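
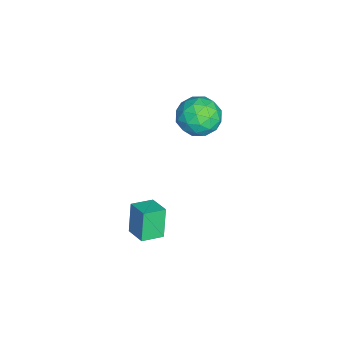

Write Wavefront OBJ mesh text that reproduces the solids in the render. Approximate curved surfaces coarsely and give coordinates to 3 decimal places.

v 1.72 -3.885 -1.207
v 1.198 -3.865 0.113
v 2.496 -3.26 -0.91
v 1.974 -3.24 0.41
v 2.286 -4.7 -0.97
v 1.764 -4.68 0.35
v 3.062 -4.075 -0.673
v 2.54 -4.055 0.647
v -2.304 -1.68 1.484
v -1.882 -2.315 2.192
v -3.698 -2.625 1.468
v -3.276 -3.26 2.176
v -3.547 -2.291 2.442
v -2.685 -1.707 2.452
v -2.895 -3.233 1.208
v -2.033 -2.649 1.218
v -2.247 -3.275 2.021
v -2.65 -2.693 2.784
v -2.93 -2.247 0.876
v -3.333 -1.665 1.639
v -1.971 -1.915 1.839
v -3.609 -3.025 1.821
v -3.769 -2.456 1.977
v -3.521 -2.829 2.393
v -2.443 -1.557 1.992
v -2.195 -1.931 2.409
v -3.174 -1.916 2.556
v -3.385 -3.009 1.251
v -3.137 -3.383 1.668
v -2.059 -2.111 1.267
v -1.811 -2.484 1.683
v -2.406 -3.024 1.104
v -1.937 -2.852 2.155
v -2.756 -3.408 2.146
v -2.532 -3.392 1.577
v -2.026 -3.048 1.583
v -2.174 -2.51 2.604
v -2.993 -3.066 2.594
v -3.153 -2.496 2.751
v -2.646 -2.153 2.757
v -2.388 -3.074 2.503
v -2.587 -1.874 1.066
v -3.406 -2.43 1.056
v -2.934 -2.787 0.903
v -2.427 -2.444 0.909
v -2.824 -1.532 1.514
v -3.643 -2.088 1.505
v -3.554 -1.892 2.077
v -3.048 -1.548 2.083
v -3.192 -1.866 1.157
f 2 4 1
f 5 2 1
f 1 4 3
f 3 5 1
f 2 8 4
f 6 2 5
f 6 8 2
f 4 8 3
f 7 5 3
f 3 8 7
f 7 6 5
f 8 6 7
f 9 46 25
f 46 20 49
f 25 49 14
f 46 49 25
f 9 25 21
f 25 14 26
f 21 26 10
f 25 26 21
f 9 21 30
f 21 10 31
f 30 31 16
f 21 31 30
f 9 30 42
f 30 16 45
f 42 45 19
f 30 45 42
f 9 42 46
f 42 19 50
f 46 50 20
f 42 50 46
f 10 26 37
f 26 14 40
f 37 40 18
f 26 40 37
f 14 49 27
f 49 20 48
f 27 48 13
f 49 48 27
f 20 50 47
f 50 19 43
f 47 43 11
f 50 43 47
f 19 45 44
f 45 16 32
f 44 32 15
f 45 32 44
f 16 31 36
f 31 10 33
f 36 33 17
f 31 33 36
f 12 38 24
f 38 18 39
f 24 39 13
f 38 39 24
f 12 24 22
f 24 13 23
f 22 23 11
f 24 23 22
f 12 22 29
f 22 11 28
f 29 28 15
f 22 28 29
f 12 29 34
f 29 15 35
f 34 35 17
f 29 35 34
f 12 34 38
f 34 17 41
f 38 41 18
f 34 41 38
f 13 39 27
f 39 18 40
f 27 40 14
f 39 40 27
f 11 23 47
f 23 13 48
f 47 48 20
f 23 48 47
f 15 28 44
f 28 11 43
f 44 43 19
f 28 43 44
f 17 35 36
f 35 15 32
f 36 32 16
f 35 32 36
f 18 41 37
f 41 17 33
f 37 33 10
f 41 33 37



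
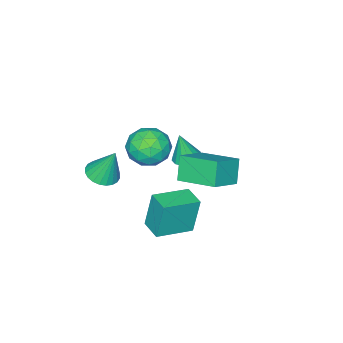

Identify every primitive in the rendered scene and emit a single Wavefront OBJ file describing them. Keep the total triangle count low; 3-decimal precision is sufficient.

v -1.67 -0.478 -0.011
v -1.259 0.147 0.043
v -1.45 -0.762 1.631
v -1.659 0.261 0.116
v -2.063 0.141 0.149
v -2.342 -0.176 0.132
v -2.408 -0.589 0.069
v -2.239 -0.966 -0.019
v -1.89 -1.189 -0.104
v -1.471 -1.185 -0.16
v -1.115 -0.957 -0.168
v -0.936 -0.577 -0.126
v -0.989 -0.165 -0.048
v 1.956 -2.668 -0.11
v 2.822 -2.808 0.038
v 1.764 -1.972 1.67
v 2.826 -2.484 -0.088
v 2.698 -2.189 -0.217
v 2.457 -1.966 -0.33
v 2.139 -1.85 -0.41
v 1.793 -1.859 -0.443
v 1.473 -1.991 -0.426
v 1.225 -2.226 -0.361
v 1.089 -2.528 -0.258
v 1.085 -2.852 -0.131
v 1.214 -3.147 -0.002
v 1.455 -3.37 0.111
v 1.773 -3.486 0.191
v 2.118 -3.477 0.224
v 2.439 -3.345 0.207
v 2.686 -3.11 0.142
v 0.794 2.425 1.726
v 0.18 2.041 2.913
v 0.544 4.433 2.247
v -0.07 4.049 3.434
v 2.35 2.411 2.526
v 1.736 2.027 3.713
v 2.1 4.419 3.047
v 1.486 4.035 4.234
v 0.416 0.137 2.864
v 1.218 0.958 3.001
v 1.742 -1.178 2.979
v 2.544 -0.357 3.116
v 1.771 -0.555 3.953
v 0.951 0.258 3.882
v 2.009 -0.478 2.098
v 1.189 0.335 2.027
v 2.203 0.579 2.528
v 2.056 0.531 3.674
v 0.904 -0.751 2.306
v 0.757 -0.799 3.452
v 0.7 0.663 2.922
v 2.26 -0.883 3.058
v 1.805 -1 3.549
v 2.277 -0.517 3.63
v 0.543 0.251 3.44
v 1.015 0.734 3.521
v 1.34 -0.156 4.08
v 1.945 -0.954 2.459
v 2.417 -0.471 2.54
v 0.683 0.297 2.35
v 1.155 0.78 2.431
v 1.62 -0.064 1.9
v 1.751 0.923 2.725
v 2.531 0.15 2.793
v 2.216 0.079 2.194
v 1.734 0.556 2.152
v 1.665 0.894 3.399
v 2.444 0.121 3.466
v 1.989 0.005 3.958
v 1.508 0.483 3.916
v 2.243 0.671 3.121
v 0.516 -0.341 2.514
v 1.295 -1.114 2.581
v 1.452 -0.703 2.064
v 0.971 -0.225 2.022
v 0.429 -0.37 3.187
v 1.209 -1.143 3.255
v 1.226 -0.776 3.828
v 0.744 -0.299 3.786
v 0.717 -0.891 2.859
v 0.576 1.106 -2.216
v 0.24 1.279 -0.181
v 1.015 2.223 -2.238
v 0.678 2.396 -0.203
v 2.382 0.404 -1.857
v 2.045 0.577 0.178
v 2.82 1.521 -1.879
v 2.484 1.694 0.156
f 2 1 4
f 2 4 3
f 4 1 5
f 4 5 3
f 5 1 6
f 5 6 3
f 6 1 7
f 6 7 3
f 7 1 8
f 7 8 3
f 8 1 9
f 8 9 3
f 9 1 10
f 9 10 3
f 10 1 11
f 10 11 3
f 11 1 12
f 11 12 3
f 12 1 13
f 12 13 3
f 13 1 2
f 13 2 3
f 15 14 17
f 15 17 16
f 17 14 18
f 17 18 16
f 18 14 19
f 18 19 16
f 19 14 20
f 19 20 16
f 20 14 21
f 20 21 16
f 21 14 22
f 21 22 16
f 22 14 23
f 22 23 16
f 23 14 24
f 23 24 16
f 24 14 25
f 24 25 16
f 25 14 26
f 25 26 16
f 26 14 27
f 26 27 16
f 27 14 28
f 27 28 16
f 28 14 29
f 28 29 16
f 29 14 30
f 29 30 16
f 30 14 31
f 30 31 16
f 31 14 15
f 31 15 16
f 33 35 32
f 36 33 32
f 32 35 34
f 34 36 32
f 33 39 35
f 37 33 36
f 37 39 33
f 35 39 34
f 38 36 34
f 34 39 38
f 38 37 36
f 39 37 38
f 40 77 56
f 77 51 80
f 56 80 45
f 77 80 56
f 40 56 52
f 56 45 57
f 52 57 41
f 56 57 52
f 40 52 61
f 52 41 62
f 61 62 47
f 52 62 61
f 40 61 73
f 61 47 76
f 73 76 50
f 61 76 73
f 40 73 77
f 73 50 81
f 77 81 51
f 73 81 77
f 41 57 68
f 57 45 71
f 68 71 49
f 57 71 68
f 45 80 58
f 80 51 79
f 58 79 44
f 80 79 58
f 51 81 78
f 81 50 74
f 78 74 42
f 81 74 78
f 50 76 75
f 76 47 63
f 75 63 46
f 76 63 75
f 47 62 67
f 62 41 64
f 67 64 48
f 62 64 67
f 43 69 55
f 69 49 70
f 55 70 44
f 69 70 55
f 43 55 53
f 55 44 54
f 53 54 42
f 55 54 53
f 43 53 60
f 53 42 59
f 60 59 46
f 53 59 60
f 43 60 65
f 60 46 66
f 65 66 48
f 60 66 65
f 43 65 69
f 65 48 72
f 69 72 49
f 65 72 69
f 44 70 58
f 70 49 71
f 58 71 45
f 70 71 58
f 42 54 78
f 54 44 79
f 78 79 51
f 54 79 78
f 46 59 75
f 59 42 74
f 75 74 50
f 59 74 75
f 48 66 67
f 66 46 63
f 67 63 47
f 66 63 67
f 49 72 68
f 72 48 64
f 68 64 41
f 72 64 68
f 83 85 82
f 86 83 82
f 82 85 84
f 84 86 82
f 83 89 85
f 87 83 86
f 87 89 83
f 85 89 84
f 88 86 84
f 84 89 88
f 88 87 86
f 89 87 88



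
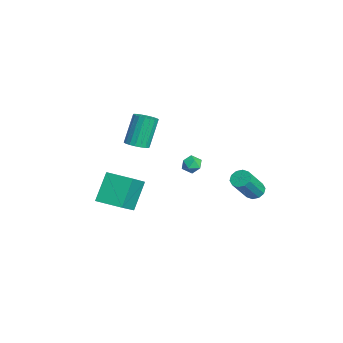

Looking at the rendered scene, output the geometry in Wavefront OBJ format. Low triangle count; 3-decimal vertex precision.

v -2.809 -2.272 -1.202
v -1.492 -3.15 0.02
v -1.882 -1.008 -1.293
v -0.565 -1.886 -0.071
v -1.895 -3.054 -2.749
v -0.578 -3.932 -1.527
v -0.968 -1.79 -2.84
v 0.349 -2.668 -1.618
v -2.793 2.306 -0.572
v -2.25 2.099 -0.844
v -3.25 1.401 -0.796
v -2.707 1.194 -1.068
v -2.736 1.279 -0.433
v -2.454 1.838 -0.294
v -3.046 1.662 -1.346
v -2.764 2.221 -1.207
v -2.407 1.701 -1.322
v -2.215 1.464 -0.757
v -3.285 2.036 -0.883
v -3.093 1.799 -0.318
v -2.554 -1.313 1.254
v -2.153 -0.73 1.188
v -2.805 -0.085 2.92
v -3.206 -0.667 2.986
v -2.425 -0.644 1.053
v -3.078 0.001 2.785
v -2.723 -0.69 0.958
v -3.376 -0.045 2.69
v -2.987 -0.859 0.922
v -3.64 -0.214 2.654
v -3.166 -1.118 0.951
v -3.818 -0.473 2.683
v -3.223 -1.416 1.04
v -3.875 -0.771 2.772
v -3.148 -1.693 1.172
v -3.8 -1.048 2.904
v -2.955 -1.895 1.32
v -3.607 -1.25 3.052
v -2.682 -1.981 1.455
v -3.335 -1.336 3.187
v -2.384 -1.935 1.55
v -3.037 -1.29 3.282
v -2.12 -1.766 1.586
v -2.773 -1.121 3.318
v -1.942 -1.507 1.557
v -2.594 -0.862 3.289
v -1.885 -1.209 1.468
v -2.537 -0.564 3.2
v -1.96 -0.932 1.336
v -2.612 -0.287 3.068
v 0.537 4.441 -1.149
v 1.104 4.529 -1.357
v 1.829 3.548 0.201
v 1.263 3.459 0.409
v 1.015 4.819 -1.134
v 1.741 3.838 0.425
v 0.744 4.965 -0.916
v 1.47 3.983 0.643
v 0.394 4.91 -0.787
v 1.12 3.929 0.772
v 0.098 4.676 -0.797
v 0.824 3.695 0.762
v -0.029 4.352 -0.941
v 0.696 3.371 0.617
v 0.059 4.062 -1.165
v 0.785 3.081 0.394
v 0.33 3.917 -1.383
v 1.056 2.935 0.176
v 0.68 3.971 -1.512
v 1.406 2.99 0.047
v 0.976 4.205 -1.502
v 1.702 3.224 0.057
f 2 4 1
f 5 2 1
f 1 4 3
f 3 5 1
f 2 8 4
f 6 2 5
f 6 8 2
f 4 8 3
f 7 5 3
f 3 8 7
f 7 6 5
f 8 6 7
f 9 20 14
f 9 14 10
f 9 10 16
f 9 16 19
f 9 19 20
f 10 14 18
f 14 20 13
f 20 19 11
f 19 16 15
f 16 10 17
f 12 18 13
f 12 13 11
f 12 11 15
f 12 15 17
f 12 17 18
f 13 18 14
f 11 13 20
f 15 11 19
f 17 15 16
f 18 17 10
f 22 21 25
f 22 25 23
f 23 25 26
f 23 26 24
f 25 21 27
f 25 27 26
f 26 27 28
f 26 28 24
f 27 21 29
f 27 29 28
f 28 29 30
f 28 30 24
f 29 21 31
f 29 31 30
f 30 31 32
f 30 32 24
f 31 21 33
f 31 33 32
f 32 33 34
f 32 34 24
f 33 21 35
f 33 35 34
f 34 35 36
f 34 36 24
f 35 21 37
f 35 37 36
f 36 37 38
f 36 38 24
f 37 21 39
f 37 39 38
f 38 39 40
f 38 40 24
f 39 21 41
f 39 41 40
f 40 41 42
f 40 42 24
f 41 21 43
f 41 43 42
f 42 43 44
f 42 44 24
f 43 21 45
f 43 45 44
f 44 45 46
f 44 46 24
f 45 21 47
f 45 47 46
f 46 47 48
f 46 48 24
f 47 21 49
f 47 49 48
f 48 49 50
f 48 50 24
f 49 21 22
f 49 22 50
f 50 22 23
f 50 23 24
f 52 51 55
f 52 55 53
f 53 55 56
f 53 56 54
f 55 51 57
f 55 57 56
f 56 57 58
f 56 58 54
f 57 51 59
f 57 59 58
f 58 59 60
f 58 60 54
f 59 51 61
f 59 61 60
f 60 61 62
f 60 62 54
f 61 51 63
f 61 63 62
f 62 63 64
f 62 64 54
f 63 51 65
f 63 65 64
f 64 65 66
f 64 66 54
f 65 51 67
f 65 67 66
f 66 67 68
f 66 68 54
f 67 51 69
f 67 69 68
f 68 69 70
f 68 70 54
f 69 51 71
f 69 71 70
f 70 71 72
f 70 72 54
f 71 51 52
f 71 52 72
f 72 52 53
f 72 53 54



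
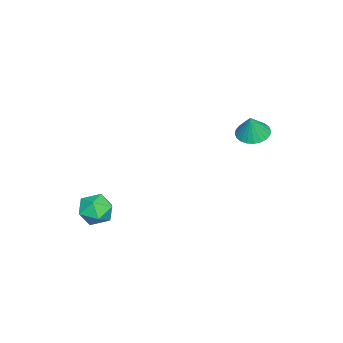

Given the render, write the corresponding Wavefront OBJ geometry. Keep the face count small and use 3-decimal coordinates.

v 3.589 -2.755 0.137
v 4.44 -3.21 -0.33
v 2.62 -4.13 -0.29
v 3.471 -4.585 -0.757
v 3.439 -4.475 0.309
v 4.038 -3.626 0.573
v 3.022 -3.714 -1.193
v 3.621 -2.865 -0.929
v 4.09 -3.803 -1.152
v 4.348 -4.274 -0.224
v 2.712 -3.066 -0.396
v 2.97 -3.537 0.532
v -3.37 2.858 2.385
v -2.467 2.764 2.074
v -2.89 2.802 3.795
v -2.497 3.136 2.099
v -2.66 3.466 2.168
v -2.931 3.704 2.27
v -3.269 3.813 2.389
v -3.622 3.776 2.508
v -3.937 3.6 2.608
v -4.166 3.31 2.674
v -4.273 2.952 2.696
v -4.243 2.58 2.671
v -4.08 2.25 2.603
v -3.809 2.012 2.501
v -3.471 1.903 2.382
v -3.117 1.94 2.263
v -2.802 2.116 2.163
v -2.574 2.406 2.096
f 1 12 6
f 1 6 2
f 1 2 8
f 1 8 11
f 1 11 12
f 2 6 10
f 6 12 5
f 12 11 3
f 11 8 7
f 8 2 9
f 4 10 5
f 4 5 3
f 4 3 7
f 4 7 9
f 4 9 10
f 5 10 6
f 3 5 12
f 7 3 11
f 9 7 8
f 10 9 2
f 14 13 16
f 14 16 15
f 16 13 17
f 16 17 15
f 17 13 18
f 17 18 15
f 18 13 19
f 18 19 15
f 19 13 20
f 19 20 15
f 20 13 21
f 20 21 15
f 21 13 22
f 21 22 15
f 22 13 23
f 22 23 15
f 23 13 24
f 23 24 15
f 24 13 25
f 24 25 15
f 25 13 26
f 25 26 15
f 26 13 27
f 26 27 15
f 27 13 28
f 27 28 15
f 28 13 29
f 28 29 15
f 29 13 30
f 29 30 15
f 30 13 14
f 30 14 15



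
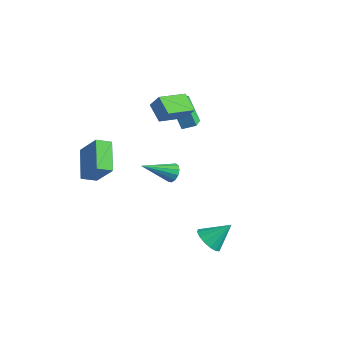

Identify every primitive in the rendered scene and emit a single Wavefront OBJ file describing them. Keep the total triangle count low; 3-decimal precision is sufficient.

v -3.334 -3.44 -2.209
v -3.681 -4.257 -1.843
v -4.689 -2.382 -1.13
v -5.036 -3.199 -0.764
v -2.084 -3.321 -0.756
v -2.431 -4.138 -0.39
v -3.439 -2.263 0.323
v -3.786 -3.08 0.689
v -3.46 0.425 2.076
v -2.88 0.58 2.937
v -3.301 2.178 1.652
v -2.72 2.333 2.513
v -2.4 0.167 1.407
v -1.819 0.322 2.268
v -2.24 1.92 0.983
v -1.66 2.075 1.844
v -2.051 0.847 -2.957
v -1.705 0.461 -3.35
v -2.769 -0.807 -1.963
v -1.489 0.539 -3.065
v -1.451 0.714 -2.746
v -1.603 0.932 -2.493
v -1.897 1.123 -2.388
v -2.241 1.226 -2.464
v -2.523 1.209 -2.696
v -2.656 1.078 -3.011
v -2.597 0.873 -3.309
v -2.364 0.66 -3.495
v -2.032 0.507 -3.51
v -3.147 2.447 -0.656
v -4.017 2.353 1.008
v -3.752 3.249 -0.927
v -4.622 3.155 0.737
v -2.558 3.005 -0.317
v -3.428 2.911 1.347
v -3.163 3.807 -0.588
v -4.033 3.713 1.076
v 3.106 -1.142 -4.479
v 3.823 -1.029 -4.993
v 3.714 -0.098 -3.401
v 3.524 -0.709 -5.135
v 3.112 -0.505 -5.1
v 2.699 -0.471 -4.9
v 2.395 -0.618 -4.586
v 2.281 -0.905 -4.244
v 2.388 -1.255 -3.965
v 2.688 -1.575 -3.824
v 3.099 -1.78 -3.858
v 3.512 -1.813 -4.059
v 3.817 -1.667 -4.372
v 3.931 -1.38 -4.714
f 2 4 1
f 5 2 1
f 1 4 3
f 3 5 1
f 2 8 4
f 6 2 5
f 6 8 2
f 4 8 3
f 7 5 3
f 3 8 7
f 7 6 5
f 8 6 7
f 10 12 9
f 13 10 9
f 9 12 11
f 11 13 9
f 10 16 12
f 14 10 13
f 14 16 10
f 12 16 11
f 15 13 11
f 11 16 15
f 15 14 13
f 16 14 15
f 18 17 20
f 18 20 19
f 20 17 21
f 20 21 19
f 21 17 22
f 21 22 19
f 22 17 23
f 22 23 19
f 23 17 24
f 23 24 19
f 24 17 25
f 24 25 19
f 25 17 26
f 25 26 19
f 26 17 27
f 26 27 19
f 27 17 28
f 27 28 19
f 28 17 29
f 28 29 19
f 29 17 18
f 29 18 19
f 31 33 30
f 34 31 30
f 30 33 32
f 32 34 30
f 31 37 33
f 35 31 34
f 35 37 31
f 33 37 32
f 36 34 32
f 32 37 36
f 36 35 34
f 37 35 36
f 39 38 41
f 39 41 40
f 41 38 42
f 41 42 40
f 42 38 43
f 42 43 40
f 43 38 44
f 43 44 40
f 44 38 45
f 44 45 40
f 45 38 46
f 45 46 40
f 46 38 47
f 46 47 40
f 47 38 48
f 47 48 40
f 48 38 49
f 48 49 40
f 49 38 50
f 49 50 40
f 50 38 51
f 50 51 40
f 51 38 39
f 51 39 40



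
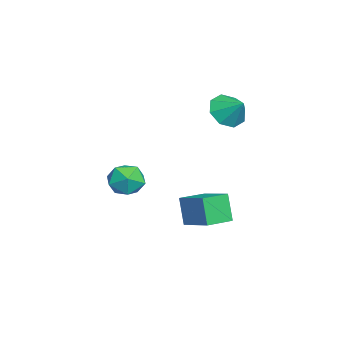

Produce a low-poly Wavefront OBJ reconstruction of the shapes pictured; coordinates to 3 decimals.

v 0.431 0.537 0.912
v 0.905 0.817 0.238
v 1.009 1.183 1.588
v 0.364 1.192 0.343
v -0.137 1.183 0.781
v -0.306 0.795 1.295
v -0.044 0.257 1.585
v 0.497 -0.118 1.48
v 0.999 -0.109 1.043
v 1.168 0.279 0.528
v 1.017 -0.11 -4.843
v 0.567 -0.33 -3.611
v 1.995 0.867 -4.311
v 1.544 0.646 -3.079
v 1.856 -1.026 -4.701
v 1.405 -1.247 -3.469
v 2.833 -0.05 -4.169
v 2.383 -0.27 -2.937
v 3.26 -2.36 -1.791
v 3.64 -2.989 -2.22
v 2.32 -3.251 -1.32
v 2.7 -3.88 -1.749
v 3.088 -3.527 -1.078
v 3.669 -2.977 -1.369
v 2.291 -3.263 -2.171
v 2.872 -2.713 -2.462
v 3.041 -3.547 -2.455
v 3.534 -3.711 -1.78
v 2.426 -2.529 -1.76
v 2.919 -2.693 -1.085
f 2 1 4
f 2 4 3
f 4 1 5
f 4 5 3
f 5 1 6
f 5 6 3
f 6 1 7
f 6 7 3
f 7 1 8
f 7 8 3
f 8 1 9
f 8 9 3
f 9 1 10
f 9 10 3
f 10 1 2
f 10 2 3
f 12 14 11
f 15 12 11
f 11 14 13
f 13 15 11
f 12 18 14
f 16 12 15
f 16 18 12
f 14 18 13
f 17 15 13
f 13 18 17
f 17 16 15
f 18 16 17
f 19 30 24
f 19 24 20
f 19 20 26
f 19 26 29
f 19 29 30
f 20 24 28
f 24 30 23
f 30 29 21
f 29 26 25
f 26 20 27
f 22 28 23
f 22 23 21
f 22 21 25
f 22 25 27
f 22 27 28
f 23 28 24
f 21 23 30
f 25 21 29
f 27 25 26
f 28 27 20



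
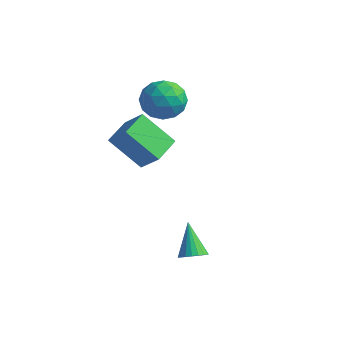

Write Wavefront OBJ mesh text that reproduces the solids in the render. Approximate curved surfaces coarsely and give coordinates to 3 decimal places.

v -2.614 -1.096 -2.507
v -4.124 -1.566 -1.036
v -2.816 0.396 -2.237
v -4.327 -0.074 -0.767
v -1.553 -1.146 -1.433
v -3.064 -1.616 0.037
v -1.756 0.346 -1.164
v -3.266 -0.124 0.307
v 2.301 -3.754 -4.495
v 2.802 -3.297 -4.441
v 1.419 -2.946 -3.165
v 2.63 -3.174 -4.629
v 2.402 -3.152 -4.795
v 2.156 -3.234 -4.908
v 1.936 -3.405 -4.95
v 1.778 -3.637 -4.914
v 1.711 -3.89 -4.805
v 1.746 -4.118 -4.642
v 1.877 -4.284 -4.455
v 2.082 -4.359 -4.274
v 2.324 -4.328 -4.132
v 2.563 -4.199 -4.052
v 2.756 -3.992 -4.049
v 2.871 -3.745 -4.123
v 2.887 -3.499 -4.262
v -4.4 1.894 -0.561
v -3.461 2.62 -0.599
v -3.559 0.88 0.839
v -2.62 1.606 0.801
v -3.662 2.003 1.211
v -4.181 2.63 0.346
v -2.839 0.87 -0.106
v -3.358 1.497 -0.971
v -2.496 1.987 -0.318
v -3.004 2.688 0.496
v -4.016 0.812 -0.256
v -4.524 1.513 0.558
v -4.004 2.346 -0.703
v -3.016 1.154 0.943
v -3.628 1.387 1.184
v -3.076 1.814 1.161
v -4.428 2.352 -0.147
v -3.876 2.779 -0.17
v -3.994 2.416 0.894
v -3.144 0.721 0.41
v -2.592 1.148 0.387
v -3.944 1.686 -0.921
v -3.392 2.113 -0.944
v -3.026 1.084 -0.654
v -2.885 2.401 -0.56
v -2.39 1.805 0.263
v -2.519 1.372 -0.27
v -2.825 1.741 -0.778
v -3.184 2.813 -0.081
v -2.689 2.216 0.741
v -3.302 2.45 0.982
v -3.607 2.819 0.474
v -2.616 2.441 0.084
v -4.331 1.284 -0.501
v -3.836 0.687 0.321
v -3.413 0.681 -0.234
v -3.718 1.05 -0.742
v -4.63 1.695 -0.023
v -4.135 1.099 0.8
v -4.195 1.759 1.018
v -4.501 2.128 0.51
v -4.404 1.059 0.156
f 2 4 1
f 5 2 1
f 1 4 3
f 3 5 1
f 2 8 4
f 6 2 5
f 6 8 2
f 4 8 3
f 7 5 3
f 3 8 7
f 7 6 5
f 8 6 7
f 10 9 12
f 10 12 11
f 12 9 13
f 12 13 11
f 13 9 14
f 13 14 11
f 14 9 15
f 14 15 11
f 15 9 16
f 15 16 11
f 16 9 17
f 16 17 11
f 17 9 18
f 17 18 11
f 18 9 19
f 18 19 11
f 19 9 20
f 19 20 11
f 20 9 21
f 20 21 11
f 21 9 22
f 21 22 11
f 22 9 23
f 22 23 11
f 23 9 24
f 23 24 11
f 24 9 25
f 24 25 11
f 25 9 10
f 25 10 11
f 26 63 42
f 63 37 66
f 42 66 31
f 63 66 42
f 26 42 38
f 42 31 43
f 38 43 27
f 42 43 38
f 26 38 47
f 38 27 48
f 47 48 33
f 38 48 47
f 26 47 59
f 47 33 62
f 59 62 36
f 47 62 59
f 26 59 63
f 59 36 67
f 63 67 37
f 59 67 63
f 27 43 54
f 43 31 57
f 54 57 35
f 43 57 54
f 31 66 44
f 66 37 65
f 44 65 30
f 66 65 44
f 37 67 64
f 67 36 60
f 64 60 28
f 67 60 64
f 36 62 61
f 62 33 49
f 61 49 32
f 62 49 61
f 33 48 53
f 48 27 50
f 53 50 34
f 48 50 53
f 29 55 41
f 55 35 56
f 41 56 30
f 55 56 41
f 29 41 39
f 41 30 40
f 39 40 28
f 41 40 39
f 29 39 46
f 39 28 45
f 46 45 32
f 39 45 46
f 29 46 51
f 46 32 52
f 51 52 34
f 46 52 51
f 29 51 55
f 51 34 58
f 55 58 35
f 51 58 55
f 30 56 44
f 56 35 57
f 44 57 31
f 56 57 44
f 28 40 64
f 40 30 65
f 64 65 37
f 40 65 64
f 32 45 61
f 45 28 60
f 61 60 36
f 45 60 61
f 34 52 53
f 52 32 49
f 53 49 33
f 52 49 53
f 35 58 54
f 58 34 50
f 54 50 27
f 58 50 54



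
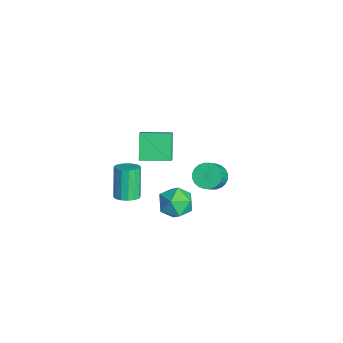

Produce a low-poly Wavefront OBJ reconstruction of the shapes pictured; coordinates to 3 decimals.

v 1.89 -0.895 3.896
v 2.603 -1.122 4.589
v 2.389 0.792 3.934
v 3.102 0.566 4.627
v 3.038 -1.206 2.613
v 3.751 -1.432 3.306
v 3.537 0.482 2.651
v 4.25 0.255 3.344
v 0.162 3.763 -3.357
v 0.883 4.08 -3.749
v 1.859 3.435 -2.474
v 1.138 3.117 -2.083
v 0.795 4.344 -3.547
v 1.771 3.699 -2.273
v 0.61 4.519 -3.317
v 1.586 3.874 -2.043
v 0.357 4.579 -3.093
v 1.333 3.934 -1.818
v 0.074 4.515 -2.909
v 1.05 3.87 -1.635
v -0.195 4.336 -2.793
v 0.781 3.691 -1.519
v -0.41 4.07 -2.763
v 0.566 3.425 -1.489
v -0.538 3.757 -2.824
v 0.438 3.112 -1.55
v -0.559 3.445 -2.966
v 0.417 2.8 -1.691
v -0.471 3.181 -3.167
v 0.505 2.536 -1.893
v -0.286 3.006 -3.397
v 0.69 2.361 -2.123
v -0.033 2.946 -3.622
v 0.943 2.301 -2.347
v 0.25 3.01 -3.805
v 1.226 2.365 -2.531
v 0.519 3.189 -3.921
v 1.495 2.544 -2.647
v 0.734 3.455 -3.951
v 1.71 2.81 -2.677
v 0.862 3.768 -3.89
v 1.838 3.123 -2.616
v 0.87 -1.524 -3.208
v 1.536 -1.603 -2.829
v 0.536 -1.335 -1.014
v -0.13 -1.256 -1.392
v 1.505 -1.213 -2.904
v 0.505 -0.945 -1.088
v 1.305 -0.906 -3.06
v 0.304 -0.638 -1.244
v 0.987 -0.764 -3.255
v -0.013 -0.496 -1.44
v 0.639 -0.827 -3.438
v -0.362 -0.559 -1.623
v 0.352 -1.076 -3.559
v -0.648 -0.808 -1.744
v 0.204 -1.445 -3.586
v -0.796 -1.177 -1.771
v 0.235 -1.835 -3.512
v -0.765 -1.567 -1.696
v 0.436 -2.142 -3.356
v -0.565 -1.874 -1.54
v 0.753 -2.284 -3.16
v -0.247 -2.016 -1.345
v 1.102 -2.221 -2.977
v 0.101 -1.953 -1.162
v 1.388 -1.972 -2.856
v 0.388 -1.704 -1.041
v 0.451 1.213 -3.613
v 0.954 1.597 -4.593
v 2.146 0.743 -2.927
v 2.649 1.127 -3.907
v 2.158 1.885 -3.167
v 1.11 2.175 -3.591
v 1.99 0.165 -3.929
v 0.942 0.455 -4.353
v 1.905 0.95 -4.788
v 2.009 2.013 -4.318
v 1.091 0.327 -3.202
v 1.195 1.39 -2.732
f 2 4 1
f 5 2 1
f 1 4 3
f 3 5 1
f 2 8 4
f 6 2 5
f 6 8 2
f 4 8 3
f 7 5 3
f 3 8 7
f 7 6 5
f 8 6 7
f 10 9 13
f 10 13 11
f 11 13 14
f 11 14 12
f 13 9 15
f 13 15 14
f 14 15 16
f 14 16 12
f 15 9 17
f 15 17 16
f 16 17 18
f 16 18 12
f 17 9 19
f 17 19 18
f 18 19 20
f 18 20 12
f 19 9 21
f 19 21 20
f 20 21 22
f 20 22 12
f 21 9 23
f 21 23 22
f 22 23 24
f 22 24 12
f 23 9 25
f 23 25 24
f 24 25 26
f 24 26 12
f 25 9 27
f 25 27 26
f 26 27 28
f 26 28 12
f 27 9 29
f 27 29 28
f 28 29 30
f 28 30 12
f 29 9 31
f 29 31 30
f 30 31 32
f 30 32 12
f 31 9 33
f 31 33 32
f 32 33 34
f 32 34 12
f 33 9 35
f 33 35 34
f 34 35 36
f 34 36 12
f 35 9 37
f 35 37 36
f 36 37 38
f 36 38 12
f 37 9 39
f 37 39 38
f 38 39 40
f 38 40 12
f 39 9 41
f 39 41 40
f 40 41 42
f 40 42 12
f 41 9 10
f 41 10 42
f 42 10 11
f 42 11 12
f 44 43 47
f 44 47 45
f 45 47 48
f 45 48 46
f 47 43 49
f 47 49 48
f 48 49 50
f 48 50 46
f 49 43 51
f 49 51 50
f 50 51 52
f 50 52 46
f 51 43 53
f 51 53 52
f 52 53 54
f 52 54 46
f 53 43 55
f 53 55 54
f 54 55 56
f 54 56 46
f 55 43 57
f 55 57 56
f 56 57 58
f 56 58 46
f 57 43 59
f 57 59 58
f 58 59 60
f 58 60 46
f 59 43 61
f 59 61 60
f 60 61 62
f 60 62 46
f 61 43 63
f 61 63 62
f 62 63 64
f 62 64 46
f 63 43 65
f 63 65 64
f 64 65 66
f 64 66 46
f 65 43 67
f 65 67 66
f 66 67 68
f 66 68 46
f 67 43 44
f 67 44 68
f 68 44 45
f 68 45 46
f 69 80 74
f 69 74 70
f 69 70 76
f 69 76 79
f 69 79 80
f 70 74 78
f 74 80 73
f 80 79 71
f 79 76 75
f 76 70 77
f 72 78 73
f 72 73 71
f 72 71 75
f 72 75 77
f 72 77 78
f 73 78 74
f 71 73 80
f 75 71 79
f 77 75 76
f 78 77 70



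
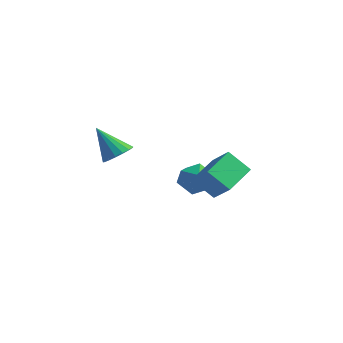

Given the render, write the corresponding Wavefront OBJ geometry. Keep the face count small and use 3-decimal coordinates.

v -1.307 -3.229 1.263
v -0.7 -2.826 1.774
v -2.493 -3.491 2.877
v -0.95 -2.507 1.642
v -1.282 -2.354 1.424
v -1.62 -2.401 1.168
v -1.886 -2.637 0.934
v -2.019 -3.01 0.776
v -1.989 -3.432 0.729
v -1.804 -3.808 0.804
v -1.504 -4.051 0.985
v -1.159 -4.106 1.229
v -0.848 -3.96 1.481
v -0.643 -3.646 1.683
v -0.589 -3.237 1.789
v -0.493 1.622 -2.058
v 0.745 1.314 -0.995
v -0.601 3.58 -1.363
v 0.636 3.271 -0.3
v 0.604 2.089 -3.2
v 1.841 1.78 -2.137
v 0.495 4.046 -2.505
v 1.733 3.738 -1.442
v -1.546 4.36 -2.691
v -0.983 3.954 -3.591
v -1.977 2.646 -2.189
v -1.414 2.24 -3.089
v -0.845 2.724 -2.233
v -0.578 3.783 -2.544
v -2.382 2.817 -3.236
v -2.115 3.876 -3.547
v -1.5 3.001 -3.928
v -0.55 2.944 -3.308
v -2.41 3.656 -2.472
v -1.46 3.599 -1.852
f 2 1 4
f 2 4 3
f 4 1 5
f 4 5 3
f 5 1 6
f 5 6 3
f 6 1 7
f 6 7 3
f 7 1 8
f 7 8 3
f 8 1 9
f 8 9 3
f 9 1 10
f 9 10 3
f 10 1 11
f 10 11 3
f 11 1 12
f 11 12 3
f 12 1 13
f 12 13 3
f 13 1 14
f 13 14 3
f 14 1 15
f 14 15 3
f 15 1 2
f 15 2 3
f 17 19 16
f 20 17 16
f 16 19 18
f 18 20 16
f 17 23 19
f 21 17 20
f 21 23 17
f 19 23 18
f 22 20 18
f 18 23 22
f 22 21 20
f 23 21 22
f 24 35 29
f 24 29 25
f 24 25 31
f 24 31 34
f 24 34 35
f 25 29 33
f 29 35 28
f 35 34 26
f 34 31 30
f 31 25 32
f 27 33 28
f 27 28 26
f 27 26 30
f 27 30 32
f 27 32 33
f 28 33 29
f 26 28 35
f 30 26 34
f 32 30 31
f 33 32 25



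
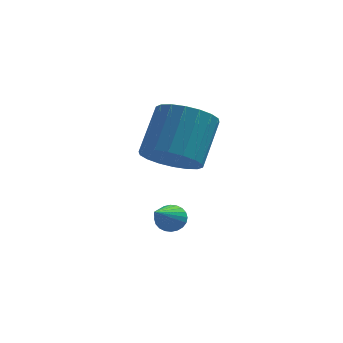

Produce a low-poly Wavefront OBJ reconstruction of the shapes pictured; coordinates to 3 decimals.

v 1.809 3.203 -0.322
v 2.237 3.812 -0.99
v 2.639 5.026 0.375
v 2.211 4.417 1.042
v 1.814 3.95 -0.988
v 2.216 5.163 0.377
v 1.39 3.939 -0.854
v 1.791 5.153 0.511
v 1.049 3.783 -0.614
v 1.45 4.997 0.75
v 0.858 3.512 -0.317
v 1.26 4.726 1.047
v 0.856 3.18 -0.021
v 1.257 4.394 1.344
v 1.043 2.852 0.215
v 1.444 4.066 1.58
v 1.381 2.594 0.345
v 1.783 3.808 1.71
v 1.804 2.457 0.343
v 2.206 3.67 1.708
v 2.229 2.467 0.209
v 2.63 3.681 1.574
v 2.57 2.623 -0.03
v 2.971 3.837 1.334
v 2.76 2.894 -0.327
v 3.162 4.108 1.037
v 2.763 3.226 -0.624
v 3.164 4.44 0.741
v 2.576 3.554 -0.86
v 2.977 4.768 0.505
v 1.937 1.783 -2.057
v 2.159 1.499 -2.403
v 1.603 0.237 -1.003
v 2.31 1.544 -2.288
v 2.405 1.626 -2.139
v 2.428 1.732 -1.976
v 2.376 1.845 -1.826
v 2.258 1.949 -1.711
v 2.09 2.028 -1.649
v 1.9 2.069 -1.649
v 1.715 2.067 -1.711
v 1.564 2.021 -1.825
v 1.469 1.94 -1.975
v 1.446 1.834 -2.137
v 1.498 1.72 -2.288
v 1.616 1.616 -2.402
v 1.784 1.538 -2.465
v 1.974 1.496 -2.465
f 2 1 5
f 2 5 3
f 3 5 6
f 3 6 4
f 5 1 7
f 5 7 6
f 6 7 8
f 6 8 4
f 7 1 9
f 7 9 8
f 8 9 10
f 8 10 4
f 9 1 11
f 9 11 10
f 10 11 12
f 10 12 4
f 11 1 13
f 11 13 12
f 12 13 14
f 12 14 4
f 13 1 15
f 13 15 14
f 14 15 16
f 14 16 4
f 15 1 17
f 15 17 16
f 16 17 18
f 16 18 4
f 17 1 19
f 17 19 18
f 18 19 20
f 18 20 4
f 19 1 21
f 19 21 20
f 20 21 22
f 20 22 4
f 21 1 23
f 21 23 22
f 22 23 24
f 22 24 4
f 23 1 25
f 23 25 24
f 24 25 26
f 24 26 4
f 25 1 27
f 25 27 26
f 26 27 28
f 26 28 4
f 27 1 29
f 27 29 28
f 28 29 30
f 28 30 4
f 29 1 2
f 29 2 30
f 30 2 3
f 30 3 4
f 32 31 34
f 32 34 33
f 34 31 35
f 34 35 33
f 35 31 36
f 35 36 33
f 36 31 37
f 36 37 33
f 37 31 38
f 37 38 33
f 38 31 39
f 38 39 33
f 39 31 40
f 39 40 33
f 40 31 41
f 40 41 33
f 41 31 42
f 41 42 33
f 42 31 43
f 42 43 33
f 43 31 44
f 43 44 33
f 44 31 45
f 44 45 33
f 45 31 46
f 45 46 33
f 46 31 47
f 46 47 33
f 47 31 48
f 47 48 33
f 48 31 32
f 48 32 33



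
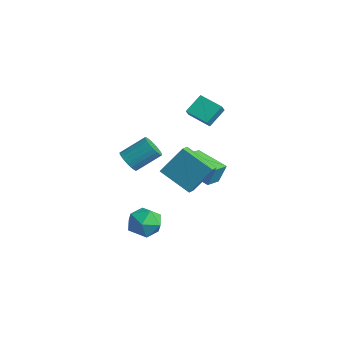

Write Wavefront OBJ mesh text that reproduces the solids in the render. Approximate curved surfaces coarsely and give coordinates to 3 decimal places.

v -1.781 0.34 -2.494
v -1.308 1.538 -0.95
v -0.023 0.939 -3.496
v 0.45 2.136 -1.953
v -1.33 -0.336 -2.107
v -0.857 0.861 -0.564
v 0.428 0.262 -3.11
v 0.901 1.46 -1.566
v 1.503 -2.682 -4.208
v 2.003 -2.944 -3.309
v 0.117 -3.556 -3.691
v 0.617 -3.818 -2.792
v 0.325 -2.812 -2.963
v 1.182 -2.271 -3.283
v 0.938 -4.229 -3.717
v 1.795 -3.688 -4.037
v 1.654 -3.9 -3.005
v 1.275 -3.024 -2.54
v 0.845 -3.476 -4.46
v 0.466 -2.6 -3.995
v -2.934 2.778 0.558
v -2.999 3.868 1.385
v -3.258 3.241 -0.077
v -3.323 4.331 0.75
v -1.577 3.169 0.15
v -1.642 4.259 0.977
v -1.901 3.632 -0.485
v -1.966 4.722 0.342
v -2.229 -1.766 -1.186
v -1.908 -2.256 -0.718
v -1.35 -0.964 0.254
v -1.671 -0.474 -0.214
v -1.69 -2.208 -0.907
v -1.133 -0.915 0.064
v -1.555 -2.092 -1.139
v -0.997 -0.799 -0.168
v -1.522 -1.926 -1.378
v -0.964 -0.634 -0.407
v -1.597 -1.736 -1.588
v -1.039 -0.444 -0.617
v -1.767 -1.551 -1.737
v -1.21 -0.259 -0.765
v -2.009 -1.398 -1.801
v -1.451 -0.106 -0.83
v -2.283 -1.302 -1.772
v -1.726 -0.01 -0.801
v -2.55 -1.276 -1.654
v -1.992 0.016 -0.682
v -2.767 -1.325 -1.464
v -2.21 -0.032 -0.493
v -2.903 -1.441 -1.232
v -2.345 -0.148 -0.261
v -2.936 -1.606 -0.993
v -2.378 -0.314 -0.022
v -2.861 -1.796 -0.783
v -2.303 -0.504 0.188
v -2.69 -1.981 -0.635
v -2.133 -0.689 0.337
v -2.449 -2.134 -0.57
v -1.891 -0.842 0.401
v -2.174 -2.23 -0.599
v -1.617 -0.938 0.372
v -2.874 2.312 -3.935
v -2.681 2.713 -2.757
v -3.142 3.325 -4.236
v -2.949 3.726 -3.058
v -0.931 2.694 -4.382
v -0.738 3.095 -3.204
v -1.199 3.707 -4.683
v -1.006 4.108 -3.505
f 2 4 1
f 5 2 1
f 1 4 3
f 3 5 1
f 2 8 4
f 6 2 5
f 6 8 2
f 4 8 3
f 7 5 3
f 3 8 7
f 7 6 5
f 8 6 7
f 9 20 14
f 9 14 10
f 9 10 16
f 9 16 19
f 9 19 20
f 10 14 18
f 14 20 13
f 20 19 11
f 19 16 15
f 16 10 17
f 12 18 13
f 12 13 11
f 12 11 15
f 12 15 17
f 12 17 18
f 13 18 14
f 11 13 20
f 15 11 19
f 17 15 16
f 18 17 10
f 22 24 21
f 25 22 21
f 21 24 23
f 23 25 21
f 22 28 24
f 26 22 25
f 26 28 22
f 24 28 23
f 27 25 23
f 23 28 27
f 27 26 25
f 28 26 27
f 30 29 33
f 30 33 31
f 31 33 34
f 31 34 32
f 33 29 35
f 33 35 34
f 34 35 36
f 34 36 32
f 35 29 37
f 35 37 36
f 36 37 38
f 36 38 32
f 37 29 39
f 37 39 38
f 38 39 40
f 38 40 32
f 39 29 41
f 39 41 40
f 40 41 42
f 40 42 32
f 41 29 43
f 41 43 42
f 42 43 44
f 42 44 32
f 43 29 45
f 43 45 44
f 44 45 46
f 44 46 32
f 45 29 47
f 45 47 46
f 46 47 48
f 46 48 32
f 47 29 49
f 47 49 48
f 48 49 50
f 48 50 32
f 49 29 51
f 49 51 50
f 50 51 52
f 50 52 32
f 51 29 53
f 51 53 52
f 52 53 54
f 52 54 32
f 53 29 55
f 53 55 54
f 54 55 56
f 54 56 32
f 55 29 57
f 55 57 56
f 56 57 58
f 56 58 32
f 57 29 59
f 57 59 58
f 58 59 60
f 58 60 32
f 59 29 61
f 59 61 60
f 60 61 62
f 60 62 32
f 61 29 30
f 61 30 62
f 62 30 31
f 62 31 32
f 64 66 63
f 67 64 63
f 63 66 65
f 65 67 63
f 64 70 66
f 68 64 67
f 68 70 64
f 66 70 65
f 69 67 65
f 65 70 69
f 69 68 67
f 70 68 69



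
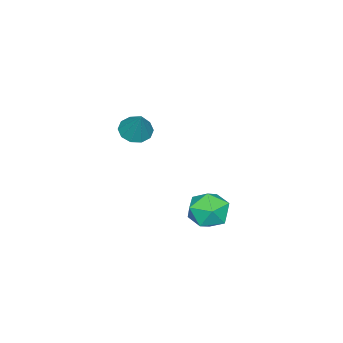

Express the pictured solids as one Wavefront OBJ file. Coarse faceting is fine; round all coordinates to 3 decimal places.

v 0.249 -3.304 1.85
v 0.994 -3.622 1.669
v 0.911 -2.596 3.33
v 0.965 -3.155 1.458
v 0.663 -2.745 1.397
v 0.202 -2.549 1.509
v -0.24 -2.641 1.751
v -0.496 -2.987 2.031
v -0.467 -3.454 2.241
v -0.165 -3.863 2.302
v 0.295 -4.06 2.19
v 0.738 -3.968 1.948
v -0.666 0.899 -3.727
v -0.175 0.508 -2.743
v -1.645 -0.708 -3.877
v -1.154 -1.099 -2.893
v -1.916 -0.216 -2.854
v -1.31 0.778 -2.761
v -0.51 -0.978 -3.859
v 0.096 0.016 -3.766
v -0.078 -0.652 -2.824
v -0.947 -0.181 -2.204
v -0.873 -0.019 -4.416
v -1.742 0.452 -3.796
f 2 1 4
f 2 4 3
f 4 1 5
f 4 5 3
f 5 1 6
f 5 6 3
f 6 1 7
f 6 7 3
f 7 1 8
f 7 8 3
f 8 1 9
f 8 9 3
f 9 1 10
f 9 10 3
f 10 1 11
f 10 11 3
f 11 1 12
f 11 12 3
f 12 1 2
f 12 2 3
f 13 24 18
f 13 18 14
f 13 14 20
f 13 20 23
f 13 23 24
f 14 18 22
f 18 24 17
f 24 23 15
f 23 20 19
f 20 14 21
f 16 22 17
f 16 17 15
f 16 15 19
f 16 19 21
f 16 21 22
f 17 22 18
f 15 17 24
f 19 15 23
f 21 19 20
f 22 21 14



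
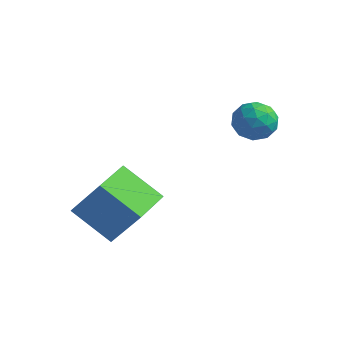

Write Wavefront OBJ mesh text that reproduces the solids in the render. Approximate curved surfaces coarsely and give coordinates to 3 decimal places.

v -2.082 -1.49 -2.771
v -3.617 -1.668 -1.7
v -2.297 0.146 -2.807
v -3.832 -0.033 -1.735
v -0.968 -1.307 -1.145
v -2.503 -1.486 -0.073
v -1.183 0.328 -1.18
v -2.718 0.15 -0.109
v 0.138 2.861 2.227
v 0.742 3.452 2.331
v 1.098 1.948 1.849
v 1.702 2.539 1.953
v 1.292 2.225 2.63
v 0.699 2.789 2.864
v 1.141 2.611 1.316
v 0.548 3.175 1.55
v 1.362 3.298 1.768
v 1.455 3.059 2.581
v 0.385 2.341 1.599
v 0.478 2.102 2.412
v 0.356 3.237 2.312
v 1.484 2.163 1.868
v 1.243 1.978 2.266
v 1.598 2.326 2.327
v 0.33 2.847 2.625
v 0.685 3.195 2.687
v 1.008 2.473 2.863
v 1.155 2.205 1.493
v 1.51 2.553 1.555
v 0.242 3.074 1.853
v 0.597 3.422 1.914
v 0.832 2.927 1.317
v 1.075 3.494 2.043
v 1.639 2.957 1.821
v 1.31 2.999 1.446
v 0.961 3.331 1.583
v 1.13 3.353 2.52
v 1.694 2.817 2.298
v 1.453 2.632 2.696
v 1.104 2.964 2.833
v 1.494 3.262 2.189
v 0.146 2.583 1.882
v 0.71 2.047 1.66
v 0.736 2.436 1.347
v 0.387 2.768 1.484
v 0.201 2.443 2.359
v 0.765 1.906 2.137
v 0.879 2.069 2.597
v 0.53 2.401 2.734
v 0.346 2.138 1.991
f 2 4 1
f 5 2 1
f 1 4 3
f 3 5 1
f 2 8 4
f 6 2 5
f 6 8 2
f 4 8 3
f 7 5 3
f 3 8 7
f 7 6 5
f 8 6 7
f 9 46 25
f 46 20 49
f 25 49 14
f 46 49 25
f 9 25 21
f 25 14 26
f 21 26 10
f 25 26 21
f 9 21 30
f 21 10 31
f 30 31 16
f 21 31 30
f 9 30 42
f 30 16 45
f 42 45 19
f 30 45 42
f 9 42 46
f 42 19 50
f 46 50 20
f 42 50 46
f 10 26 37
f 26 14 40
f 37 40 18
f 26 40 37
f 14 49 27
f 49 20 48
f 27 48 13
f 49 48 27
f 20 50 47
f 50 19 43
f 47 43 11
f 50 43 47
f 19 45 44
f 45 16 32
f 44 32 15
f 45 32 44
f 16 31 36
f 31 10 33
f 36 33 17
f 31 33 36
f 12 38 24
f 38 18 39
f 24 39 13
f 38 39 24
f 12 24 22
f 24 13 23
f 22 23 11
f 24 23 22
f 12 22 29
f 22 11 28
f 29 28 15
f 22 28 29
f 12 29 34
f 29 15 35
f 34 35 17
f 29 35 34
f 12 34 38
f 34 17 41
f 38 41 18
f 34 41 38
f 13 39 27
f 39 18 40
f 27 40 14
f 39 40 27
f 11 23 47
f 23 13 48
f 47 48 20
f 23 48 47
f 15 28 44
f 28 11 43
f 44 43 19
f 28 43 44
f 17 35 36
f 35 15 32
f 36 32 16
f 35 32 36
f 18 41 37
f 41 17 33
f 37 33 10
f 41 33 37



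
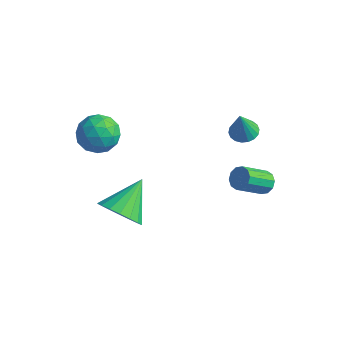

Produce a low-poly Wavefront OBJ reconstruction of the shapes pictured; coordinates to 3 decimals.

v -3.612 -0.708 0.647
v -3.002 -0.316 1.273
v -2.418 -1.224 -0.193
v -1.808 -0.832 0.433
v -2.337 -1.587 0.689
v -3.075 -1.268 1.208
v -2.345 -0.272 -0.128
v -3.083 0.047 0.391
v -2.22 -0.046 0.793
v -2.215 -0.859 1.298
v -3.205 -0.681 -0.218
v -3.2 -1.494 0.287
v -3.412 -0.467 1.034
v -2.008 -1.073 0.046
v -2.319 -1.517 0.197
v -1.961 -1.286 0.565
v -3.455 -1.027 0.996
v -3.097 -0.796 1.363
v -2.706 -1.543 1.02
v -2.323 -0.744 -0.283
v -1.965 -0.513 0.084
v -3.459 -0.254 0.515
v -3.101 -0.023 0.883
v -2.714 0.003 0.06
v -2.594 -0.078 1.119
v -1.892 -0.381 0.626
v -2.207 -0.052 0.296
v -2.641 0.135 0.601
v -2.591 -0.556 1.416
v -1.889 -0.859 0.923
v -2.2 -1.302 1.073
v -2.634 -1.115 1.379
v -2.131 -0.397 1.135
v -3.531 -0.681 0.157
v -2.829 -0.984 -0.336
v -2.786 -0.425 -0.299
v -3.22 -0.238 0.007
v -3.528 -1.159 0.454
v -2.826 -1.462 -0.039
v -2.779 -1.675 0.479
v -3.213 -1.488 0.784
v -3.289 -1.143 -0.055
v 2.501 3.474 -3.404
v 2.703 3.769 -2.973
v 2.182 2.68 -1.985
v 1.979 2.386 -2.416
v 2.378 3.873 -3.03
v 1.856 2.784 -2.042
v 2.099 3.824 -3.23
v 1.578 2.735 -2.242
v 1.974 3.642 -3.497
v 1.453 2.553 -2.509
v 2.05 3.396 -3.728
v 1.529 2.307 -2.74
v 2.298 3.18 -3.835
v 1.777 2.091 -2.847
v 2.624 3.076 -3.778
v 2.102 1.987 -2.79
v 2.902 3.125 -3.578
v 2.381 2.036 -2.59
v 3.027 3.307 -3.311
v 2.506 2.218 -2.323
v 2.951 3.553 -3.08
v 2.43 2.464 -2.092
v 1.486 3.404 -0.365
v 2.104 3.521 -0.33
v 1.474 3.076 0.945
v 1.99 3.769 -0.269
v 1.776 3.946 -0.227
v 1.504 4.015 -0.212
v 1.229 3.963 -0.227
v 1.005 3.8 -0.27
v 0.876 3.559 -0.331
v 0.868 3.287 -0.399
v 0.982 3.038 -0.461
v 1.196 2.862 -0.503
v 1.467 2.793 -0.518
v 1.742 2.845 -0.502
v 1.966 3.008 -0.46
v 2.095 3.249 -0.398
v -1.742 -0.784 -4.472
v -1.313 -1.316 -3.648
v -1.738 0.804 -3.448
v -0.93 -1.163 -3.887
v -0.708 -0.935 -4.242
v -0.691 -0.678 -4.642
v -0.882 -0.441 -5.008
v -1.244 -0.273 -5.268
v -1.704 -0.206 -5.371
v -2.172 -0.253 -5.295
v -2.554 -0.406 -5.056
v -2.776 -0.633 -4.702
v -2.793 -0.891 -4.302
v -2.602 -1.128 -3.935
v -2.241 -1.296 -3.675
v -1.78 -1.363 -3.573
f 1 38 17
f 38 12 41
f 17 41 6
f 38 41 17
f 1 17 13
f 17 6 18
f 13 18 2
f 17 18 13
f 1 13 22
f 13 2 23
f 22 23 8
f 13 23 22
f 1 22 34
f 22 8 37
f 34 37 11
f 22 37 34
f 1 34 38
f 34 11 42
f 38 42 12
f 34 42 38
f 2 18 29
f 18 6 32
f 29 32 10
f 18 32 29
f 6 41 19
f 41 12 40
f 19 40 5
f 41 40 19
f 12 42 39
f 42 11 35
f 39 35 3
f 42 35 39
f 11 37 36
f 37 8 24
f 36 24 7
f 37 24 36
f 8 23 28
f 23 2 25
f 28 25 9
f 23 25 28
f 4 30 16
f 30 10 31
f 16 31 5
f 30 31 16
f 4 16 14
f 16 5 15
f 14 15 3
f 16 15 14
f 4 14 21
f 14 3 20
f 21 20 7
f 14 20 21
f 4 21 26
f 21 7 27
f 26 27 9
f 21 27 26
f 4 26 30
f 26 9 33
f 30 33 10
f 26 33 30
f 5 31 19
f 31 10 32
f 19 32 6
f 31 32 19
f 3 15 39
f 15 5 40
f 39 40 12
f 15 40 39
f 7 20 36
f 20 3 35
f 36 35 11
f 20 35 36
f 9 27 28
f 27 7 24
f 28 24 8
f 27 24 28
f 10 33 29
f 33 9 25
f 29 25 2
f 33 25 29
f 44 43 47
f 44 47 45
f 45 47 48
f 45 48 46
f 47 43 49
f 47 49 48
f 48 49 50
f 48 50 46
f 49 43 51
f 49 51 50
f 50 51 52
f 50 52 46
f 51 43 53
f 51 53 52
f 52 53 54
f 52 54 46
f 53 43 55
f 53 55 54
f 54 55 56
f 54 56 46
f 55 43 57
f 55 57 56
f 56 57 58
f 56 58 46
f 57 43 59
f 57 59 58
f 58 59 60
f 58 60 46
f 59 43 61
f 59 61 60
f 60 61 62
f 60 62 46
f 61 43 63
f 61 63 62
f 62 63 64
f 62 64 46
f 63 43 44
f 63 44 64
f 64 44 45
f 64 45 46
f 66 65 68
f 66 68 67
f 68 65 69
f 68 69 67
f 69 65 70
f 69 70 67
f 70 65 71
f 70 71 67
f 71 65 72
f 71 72 67
f 72 65 73
f 72 73 67
f 73 65 74
f 73 74 67
f 74 65 75
f 74 75 67
f 75 65 76
f 75 76 67
f 76 65 77
f 76 77 67
f 77 65 78
f 77 78 67
f 78 65 79
f 78 79 67
f 79 65 80
f 79 80 67
f 80 65 66
f 80 66 67
f 82 81 84
f 82 84 83
f 84 81 85
f 84 85 83
f 85 81 86
f 85 86 83
f 86 81 87
f 86 87 83
f 87 81 88
f 87 88 83
f 88 81 89
f 88 89 83
f 89 81 90
f 89 90 83
f 90 81 91
f 90 91 83
f 91 81 92
f 91 92 83
f 92 81 93
f 92 93 83
f 93 81 94
f 93 94 83
f 94 81 95
f 94 95 83
f 95 81 96
f 95 96 83
f 96 81 82
f 96 82 83



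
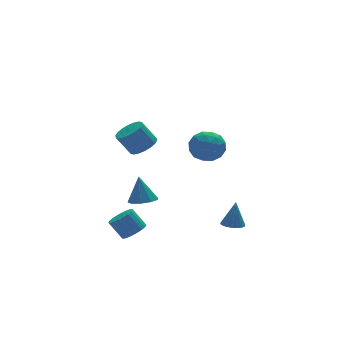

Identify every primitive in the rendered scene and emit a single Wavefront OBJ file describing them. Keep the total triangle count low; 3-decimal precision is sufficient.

v 2.18 -2.508 -4.273
v 2.847 -2.735 -4.363
v 2.48 -2.272 -2.647
v 2.871 -2.424 -4.413
v 2.759 -2.13 -4.435
v 2.531 -1.91 -4.425
v 2.235 -1.809 -4.385
v 1.927 -1.847 -4.322
v 1.67 -2.015 -4.25
v 1.513 -2.281 -4.183
v 1.489 -2.592 -4.133
v 1.602 -2.887 -4.111
v 1.829 -3.106 -4.121
v 2.126 -3.207 -4.161
v 2.433 -3.17 -4.223
v 2.691 -3.001 -4.295
v -1.973 0.433 1.606
v -1.315 0.05 2.104
v -2.028 0.444 3.351
v -2.687 0.827 2.854
v -1.184 0.43 2.059
v -1.897 0.825 3.306
v -1.209 0.811 1.924
v -1.923 1.206 3.171
v -1.386 1.117 1.726
v -2.099 1.512 2.973
v -1.679 1.288 1.505
v -2.392 1.682 2.752
v -2.03 1.289 1.303
v -2.744 1.683 2.55
v -2.37 1.12 1.162
v -3.084 1.515 2.409
v -2.632 0.816 1.109
v -3.345 1.21 2.356
v -2.763 0.435 1.154
v -3.476 0.83 2.401
v -2.737 0.054 1.289
v -3.451 0.449 2.536
v -2.561 -0.252 1.487
v -3.274 0.143 2.734
v -2.268 -0.422 1.708
v -2.981 -0.028 2.955
v -1.916 -0.423 1.91
v -2.63 -0.029 3.157
v -1.576 -0.255 2.051
v -2.29 0.14 3.298
v -3.701 -3.362 -0.349
v -2.851 -3.381 -0.333
v -3.719 -2.818 1.229
v -3.035 -2.86 -0.515
v -3.531 -2.575 -0.619
v -4.106 -2.657 -0.597
v -4.492 -3.07 -0.459
v -4.507 -3.62 -0.27
v -4.146 -4.049 -0.117
v -3.576 -4.157 -0.074
v -3.065 -3.893 -0.159
v 4.35 4.185 -2.21
v 4.754 3.651 -1.216
v 2.526 3.969 -1.584
v 2.93 3.435 -0.59
v 3.126 4.605 -0.764
v 4.253 4.738 -1.151
v 3.027 2.882 -1.649
v 4.154 3.015 -2.036
v 3.936 2.846 -0.869
v 3.998 3.91 -0.322
v 3.282 3.71 -2.478
v 3.344 4.774 -1.931
v 4.712 3.937 -1.767
v 2.568 3.683 -1.033
v 2.683 4.371 -1.135
v 2.921 4.057 -0.55
v 4.417 4.576 -1.729
v 4.655 4.262 -1.145
v 3.698 4.823 -0.88
v 2.625 3.358 -1.655
v 2.863 3.044 -1.071
v 4.359 3.563 -2.25
v 4.597 3.249 -1.665
v 3.582 2.797 -1.92
v 4.469 3.15 -0.98
v 3.397 3.023 -0.612
v 3.454 2.698 -1.235
v 4.116 2.776 -1.462
v 4.505 3.775 -0.658
v 3.433 3.649 -0.291
v 3.548 4.336 -0.393
v 4.211 4.415 -0.62
v 4.024 3.302 -0.455
v 3.847 3.971 -2.509
v 2.775 3.845 -2.142
v 3.069 3.205 -2.18
v 3.732 3.284 -2.407
v 3.883 4.597 -2.188
v 2.811 4.47 -1.82
v 3.164 4.844 -1.338
v 3.826 4.922 -1.565
v 3.256 4.318 -2.345
v -3.468 -1.557 -3.909
v -2.826 -1.78 -3.45
v -3.371 -1.166 -2.391
v -4.012 -0.943 -2.851
v -2.727 -1.498 -3.563
v -3.272 -0.884 -2.504
v -2.74 -1.225 -3.728
v -3.285 -0.61 -2.669
v -2.864 -1.002 -3.921
v -3.409 -0.387 -2.862
v -3.08 -0.864 -4.113
v -3.625 -0.249 -3.054
v -3.355 -0.831 -4.273
v -3.9 -0.216 -3.214
v -3.647 -0.909 -4.378
v -4.192 -0.294 -3.319
v -3.912 -1.085 -4.412
v -4.457 -0.471 -3.353
v -4.109 -1.334 -4.369
v -4.654 -0.72 -3.31
v -4.208 -1.616 -4.256
v -4.753 -1.002 -3.197
v -4.195 -1.89 -4.091
v -4.74 -1.275 -3.032
v -4.071 -2.113 -3.898
v -4.616 -1.498 -2.839
v -3.855 -2.251 -3.706
v -4.4 -1.636 -2.647
v -3.58 -2.284 -3.546
v -4.125 -1.669 -2.487
v -3.288 -2.206 -3.441
v -3.833 -1.591 -2.382
v -3.023 -2.029 -3.407
v -3.568 -1.415 -2.348
f 2 1 4
f 2 4 3
f 4 1 5
f 4 5 3
f 5 1 6
f 5 6 3
f 6 1 7
f 6 7 3
f 7 1 8
f 7 8 3
f 8 1 9
f 8 9 3
f 9 1 10
f 9 10 3
f 10 1 11
f 10 11 3
f 11 1 12
f 11 12 3
f 12 1 13
f 12 13 3
f 13 1 14
f 13 14 3
f 14 1 15
f 14 15 3
f 15 1 16
f 15 16 3
f 16 1 2
f 16 2 3
f 18 17 21
f 18 21 19
f 19 21 22
f 19 22 20
f 21 17 23
f 21 23 22
f 22 23 24
f 22 24 20
f 23 17 25
f 23 25 24
f 24 25 26
f 24 26 20
f 25 17 27
f 25 27 26
f 26 27 28
f 26 28 20
f 27 17 29
f 27 29 28
f 28 29 30
f 28 30 20
f 29 17 31
f 29 31 30
f 30 31 32
f 30 32 20
f 31 17 33
f 31 33 32
f 32 33 34
f 32 34 20
f 33 17 35
f 33 35 34
f 34 35 36
f 34 36 20
f 35 17 37
f 35 37 36
f 36 37 38
f 36 38 20
f 37 17 39
f 37 39 38
f 38 39 40
f 38 40 20
f 39 17 41
f 39 41 40
f 40 41 42
f 40 42 20
f 41 17 43
f 41 43 42
f 42 43 44
f 42 44 20
f 43 17 45
f 43 45 44
f 44 45 46
f 44 46 20
f 45 17 18
f 45 18 46
f 46 18 19
f 46 19 20
f 48 47 50
f 48 50 49
f 50 47 51
f 50 51 49
f 51 47 52
f 51 52 49
f 52 47 53
f 52 53 49
f 53 47 54
f 53 54 49
f 54 47 55
f 54 55 49
f 55 47 56
f 55 56 49
f 56 47 57
f 56 57 49
f 57 47 48
f 57 48 49
f 58 95 74
f 95 69 98
f 74 98 63
f 95 98 74
f 58 74 70
f 74 63 75
f 70 75 59
f 74 75 70
f 58 70 79
f 70 59 80
f 79 80 65
f 70 80 79
f 58 79 91
f 79 65 94
f 91 94 68
f 79 94 91
f 58 91 95
f 91 68 99
f 95 99 69
f 91 99 95
f 59 75 86
f 75 63 89
f 86 89 67
f 75 89 86
f 63 98 76
f 98 69 97
f 76 97 62
f 98 97 76
f 69 99 96
f 99 68 92
f 96 92 60
f 99 92 96
f 68 94 93
f 94 65 81
f 93 81 64
f 94 81 93
f 65 80 85
f 80 59 82
f 85 82 66
f 80 82 85
f 61 87 73
f 87 67 88
f 73 88 62
f 87 88 73
f 61 73 71
f 73 62 72
f 71 72 60
f 73 72 71
f 61 71 78
f 71 60 77
f 78 77 64
f 71 77 78
f 61 78 83
f 78 64 84
f 83 84 66
f 78 84 83
f 61 83 87
f 83 66 90
f 87 90 67
f 83 90 87
f 62 88 76
f 88 67 89
f 76 89 63
f 88 89 76
f 60 72 96
f 72 62 97
f 96 97 69
f 72 97 96
f 64 77 93
f 77 60 92
f 93 92 68
f 77 92 93
f 66 84 85
f 84 64 81
f 85 81 65
f 84 81 85
f 67 90 86
f 90 66 82
f 86 82 59
f 90 82 86
f 101 100 104
f 101 104 102
f 102 104 105
f 102 105 103
f 104 100 106
f 104 106 105
f 105 106 107
f 105 107 103
f 106 100 108
f 106 108 107
f 107 108 109
f 107 109 103
f 108 100 110
f 108 110 109
f 109 110 111
f 109 111 103
f 110 100 112
f 110 112 111
f 111 112 113
f 111 113 103
f 112 100 114
f 112 114 113
f 113 114 115
f 113 115 103
f 114 100 116
f 114 116 115
f 115 116 117
f 115 117 103
f 116 100 118
f 116 118 117
f 117 118 119
f 117 119 103
f 118 100 120
f 118 120 119
f 119 120 121
f 119 121 103
f 120 100 122
f 120 122 121
f 121 122 123
f 121 123 103
f 122 100 124
f 122 124 123
f 123 124 125
f 123 125 103
f 124 100 126
f 124 126 125
f 125 126 127
f 125 127 103
f 126 100 128
f 126 128 127
f 127 128 129
f 127 129 103
f 128 100 130
f 128 130 129
f 129 130 131
f 129 131 103
f 130 100 132
f 130 132 131
f 131 132 133
f 131 133 103
f 132 100 101
f 132 101 133
f 133 101 102
f 133 102 103



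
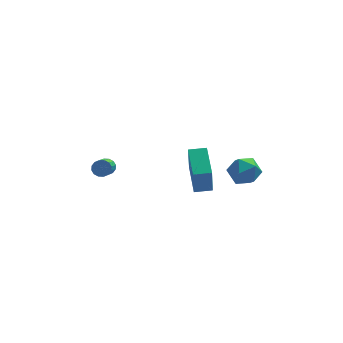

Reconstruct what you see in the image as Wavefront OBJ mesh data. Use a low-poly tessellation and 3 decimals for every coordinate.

v -3.336 3.551 -1.921
v -3.16 3.802 -1.488
v -3.428 2.399 -0.566
v -3.604 2.149 -0.999
v -3.43 3.85 -1.493
v -3.698 2.447 -0.572
v -3.675 3.819 -1.613
v -3.943 2.416 -0.691
v -3.829 3.715 -1.815
v -4.097 2.312 -0.894
v -3.851 3.568 -2.046
v -4.119 2.165 -1.124
v -3.735 3.416 -2.243
v -4.003 2.013 -1.321
v -3.512 3.301 -2.354
v -3.78 1.898 -1.432
v -3.242 3.253 -2.348
v -3.51 1.85 -1.427
v -2.997 3.284 -2.229
v -3.265 1.881 -1.307
v -2.843 3.388 -2.026
v -3.111 1.985 -1.105
v -2.821 3.535 -1.796
v -3.089 2.132 -0.874
v -2.937 3.687 -1.599
v -3.205 2.284 -0.677
v 3.678 -0.665 0.704
v 4.23 -1.393 0.95
v 2.45 -1.427 1.21
v 3.002 -2.155 1.456
v 3.056 -1.338 1.931
v 3.815 -0.867 1.618
v 2.865 -1.953 0.542
v 3.624 -1.482 0.229
v 3.728 -2.189 0.85
v 3.846 -1.809 1.708
v 2.834 -1.011 0.452
v 2.952 -0.631 1.31
v 0.665 -3.725 1.389
v 0.569 -4.276 3.068
v 0.564 -1.997 1.949
v 0.468 -2.547 3.629
v 1.572 -3.693 1.451
v 1.476 -4.243 3.131
v 1.471 -1.964 2.012
v 1.375 -2.515 3.691
f 2 1 5
f 2 5 3
f 3 5 6
f 3 6 4
f 5 1 7
f 5 7 6
f 6 7 8
f 6 8 4
f 7 1 9
f 7 9 8
f 8 9 10
f 8 10 4
f 9 1 11
f 9 11 10
f 10 11 12
f 10 12 4
f 11 1 13
f 11 13 12
f 12 13 14
f 12 14 4
f 13 1 15
f 13 15 14
f 14 15 16
f 14 16 4
f 15 1 17
f 15 17 16
f 16 17 18
f 16 18 4
f 17 1 19
f 17 19 18
f 18 19 20
f 18 20 4
f 19 1 21
f 19 21 20
f 20 21 22
f 20 22 4
f 21 1 23
f 21 23 22
f 22 23 24
f 22 24 4
f 23 1 25
f 23 25 24
f 24 25 26
f 24 26 4
f 25 1 2
f 25 2 26
f 26 2 3
f 26 3 4
f 27 38 32
f 27 32 28
f 27 28 34
f 27 34 37
f 27 37 38
f 28 32 36
f 32 38 31
f 38 37 29
f 37 34 33
f 34 28 35
f 30 36 31
f 30 31 29
f 30 29 33
f 30 33 35
f 30 35 36
f 31 36 32
f 29 31 38
f 33 29 37
f 35 33 34
f 36 35 28
f 40 42 39
f 43 40 39
f 39 42 41
f 41 43 39
f 40 46 42
f 44 40 43
f 44 46 40
f 42 46 41
f 45 43 41
f 41 46 45
f 45 44 43
f 46 44 45



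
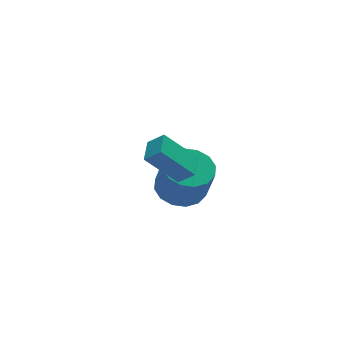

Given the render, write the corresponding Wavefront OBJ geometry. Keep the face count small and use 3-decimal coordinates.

v -0.868 -0.336 -2.566
v 0.139 0.018 -2.49
v 0.235 -0.61 -0.838
v -0.772 -0.964 -0.914
v -0.175 0.438 -2.312
v -0.079 -0.189 -0.66
v -0.674 0.651 -2.203
v -0.578 0.024 -0.55
v -1.225 0.599 -2.19
v -1.129 -0.028 -0.538
v -1.681 0.297 -2.279
v -1.585 -0.33 -0.626
v -1.919 -0.175 -2.444
v -1.823 -0.802 -0.792
v -1.875 -0.69 -2.642
v -1.779 -1.318 -0.99
v -1.561 -1.111 -2.82
v -1.465 -1.738 -1.168
v -1.062 -1.324 -2.93
v -0.966 -1.951 -1.277
v -0.511 -1.272 -2.942
v -0.415 -1.899 -1.29
v -0.055 -0.97 -2.854
v 0.041 -1.597 -1.201
v 0.183 -0.498 -2.688
v 0.279 -1.125 -1.036
v -3.842 -3.929 2.682
v -3.349 -4.312 3.229
v -3.334 -3.037 2.849
v -2.841 -3.42 3.396
v -2.679 -4.34 1.344
v -2.186 -4.723 1.891
v -2.171 -3.448 1.511
v -1.678 -3.831 2.058
f 2 1 5
f 2 5 3
f 3 5 6
f 3 6 4
f 5 1 7
f 5 7 6
f 6 7 8
f 6 8 4
f 7 1 9
f 7 9 8
f 8 9 10
f 8 10 4
f 9 1 11
f 9 11 10
f 10 11 12
f 10 12 4
f 11 1 13
f 11 13 12
f 12 13 14
f 12 14 4
f 13 1 15
f 13 15 14
f 14 15 16
f 14 16 4
f 15 1 17
f 15 17 16
f 16 17 18
f 16 18 4
f 17 1 19
f 17 19 18
f 18 19 20
f 18 20 4
f 19 1 21
f 19 21 20
f 20 21 22
f 20 22 4
f 21 1 23
f 21 23 22
f 22 23 24
f 22 24 4
f 23 1 25
f 23 25 24
f 24 25 26
f 24 26 4
f 25 1 2
f 25 2 26
f 26 2 3
f 26 3 4
f 28 30 27
f 31 28 27
f 27 30 29
f 29 31 27
f 28 34 30
f 32 28 31
f 32 34 28
f 30 34 29
f 33 31 29
f 29 34 33
f 33 32 31
f 34 32 33



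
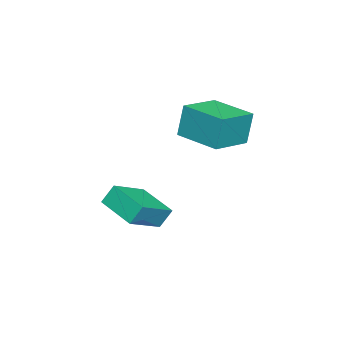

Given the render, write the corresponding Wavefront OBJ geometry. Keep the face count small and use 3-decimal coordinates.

v 2.181 -2.119 -1.423
v 3.495 -2.618 -0.723
v 2.899 -0.793 -1.825
v 4.213 -1.292 -1.126
v 2.427 -2.468 -2.134
v 3.741 -2.967 -1.435
v 3.145 -1.142 -2.537
v 4.459 -1.641 -1.837
v 1.332 -0.149 1.415
v 1.183 0.009 2.697
v 1.941 1.423 1.293
v 1.792 1.58 2.575
v 2.748 -0.68 1.645
v 2.599 -0.523 2.927
v 3.357 0.891 1.523
v 3.208 1.049 2.805
f 2 4 1
f 5 2 1
f 1 4 3
f 3 5 1
f 2 8 4
f 6 2 5
f 6 8 2
f 4 8 3
f 7 5 3
f 3 8 7
f 7 6 5
f 8 6 7
f 10 12 9
f 13 10 9
f 9 12 11
f 11 13 9
f 10 16 12
f 14 10 13
f 14 16 10
f 12 16 11
f 15 13 11
f 11 16 15
f 15 14 13
f 16 14 15



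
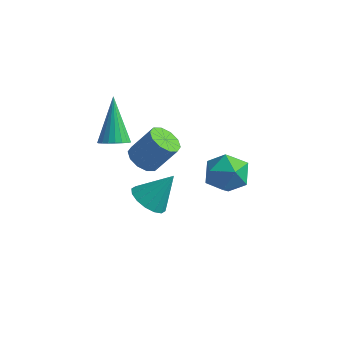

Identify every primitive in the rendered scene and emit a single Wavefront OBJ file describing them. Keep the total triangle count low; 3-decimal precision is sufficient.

v -2.935 -1.858 3.104
v -2.354 -1.881 3.347
v -3.565 -0.722 4.716
v -2.343 -1.665 3.2
v -2.434 -1.482 3.036
v -2.611 -1.364 2.883
v -2.844 -1.332 2.769
v -3.094 -1.39 2.713
v -3.315 -1.529 2.724
v -3.471 -1.725 2.801
v -3.534 -1.944 2.93
v -3.494 -2.148 3.09
v -3.357 -2.301 3.251
v -3.147 -2.378 3.388
v -2.9 -2.365 3.475
v -2.66 -2.265 3.498
v -2.467 -2.093 3.453
v -2.14 -0.693 -1.065
v -1.657 -0.263 -1.602
v -1.4 0.013 0.165
v -2.006 -0.011 -1.537
v -2.39 0.058 -1.346
v -2.707 -0.074 -1.08
v -2.872 -0.372 -0.809
v -2.841 -0.756 -0.608
v -2.622 -1.123 -0.529
v -2.274 -1.375 -0.593
v -1.889 -1.444 -0.785
v -1.572 -1.312 -1.051
v -1.407 -1.014 -1.321
v -1.438 -0.63 -1.523
v -2.588 -0.26 0.942
v -2.132 -0.809 0.845
v -1.376 -0.389 2.021
v -1.832 0.16 2.118
v -1.976 -0.459 0.619
v -1.22 -0.039 1.796
v -2.053 -0.032 0.517
v -1.297 0.387 1.694
v -2.334 0.307 0.577
v -1.579 0.726 1.753
v -2.713 0.43 0.776
v -1.957 0.849 1.953
v -3.044 0.289 1.039
v -2.288 0.709 2.215
v -3.2 -0.061 1.264
v -2.444 0.359 2.441
v -3.123 -0.487 1.366
v -2.367 -0.068 2.543
v -2.841 -0.826 1.307
v -2.086 -0.407 2.483
v -2.463 -0.949 1.107
v -1.707 -0.53 2.284
v 0.301 0.441 0.67
v 0.584 0.894 1.489
v 1.096 -0.854 1.111
v 1.379 -0.401 1.93
v 0.441 -0.649 1.808
v -0.05 0.151 1.535
v 1.73 -0.111 1.065
v 1.239 0.689 0.792
v 1.467 0.553 1.733
v 0.671 0.22 2.192
v 1.009 -0.18 0.408
v 0.213 -0.513 0.867
f 2 1 4
f 2 4 3
f 4 1 5
f 4 5 3
f 5 1 6
f 5 6 3
f 6 1 7
f 6 7 3
f 7 1 8
f 7 8 3
f 8 1 9
f 8 9 3
f 9 1 10
f 9 10 3
f 10 1 11
f 10 11 3
f 11 1 12
f 11 12 3
f 12 1 13
f 12 13 3
f 13 1 14
f 13 14 3
f 14 1 15
f 14 15 3
f 15 1 16
f 15 16 3
f 16 1 17
f 16 17 3
f 17 1 2
f 17 2 3
f 19 18 21
f 19 21 20
f 21 18 22
f 21 22 20
f 22 18 23
f 22 23 20
f 23 18 24
f 23 24 20
f 24 18 25
f 24 25 20
f 25 18 26
f 25 26 20
f 26 18 27
f 26 27 20
f 27 18 28
f 27 28 20
f 28 18 29
f 28 29 20
f 29 18 30
f 29 30 20
f 30 18 31
f 30 31 20
f 31 18 19
f 31 19 20
f 33 32 36
f 33 36 34
f 34 36 37
f 34 37 35
f 36 32 38
f 36 38 37
f 37 38 39
f 37 39 35
f 38 32 40
f 38 40 39
f 39 40 41
f 39 41 35
f 40 32 42
f 40 42 41
f 41 42 43
f 41 43 35
f 42 32 44
f 42 44 43
f 43 44 45
f 43 45 35
f 44 32 46
f 44 46 45
f 45 46 47
f 45 47 35
f 46 32 48
f 46 48 47
f 47 48 49
f 47 49 35
f 48 32 50
f 48 50 49
f 49 50 51
f 49 51 35
f 50 32 52
f 50 52 51
f 51 52 53
f 51 53 35
f 52 32 33
f 52 33 53
f 53 33 34
f 53 34 35
f 54 65 59
f 54 59 55
f 54 55 61
f 54 61 64
f 54 64 65
f 55 59 63
f 59 65 58
f 65 64 56
f 64 61 60
f 61 55 62
f 57 63 58
f 57 58 56
f 57 56 60
f 57 60 62
f 57 62 63
f 58 63 59
f 56 58 65
f 60 56 64
f 62 60 61
f 63 62 55



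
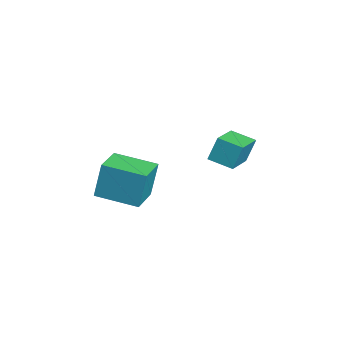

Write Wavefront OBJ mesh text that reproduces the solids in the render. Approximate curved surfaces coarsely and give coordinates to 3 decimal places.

v 1.946 2.068 2.618
v 1.893 2.486 3.784
v 2.567 3.01 2.308
v 2.514 3.428 3.475
v 3.326 1.272 2.965
v 3.273 1.69 4.132
v 3.947 2.214 2.656
v 3.894 2.632 3.822
v 2.195 -2.765 1.212
v 2.193 -2.437 2.982
v 3.041 -1.038 0.893
v 3.039 -0.71 2.663
v 3.601 -3.43 1.337
v 3.599 -3.102 3.107
v 4.447 -1.703 1.018
v 4.445 -1.375 2.788
f 2 4 1
f 5 2 1
f 1 4 3
f 3 5 1
f 2 8 4
f 6 2 5
f 6 8 2
f 4 8 3
f 7 5 3
f 3 8 7
f 7 6 5
f 8 6 7
f 10 12 9
f 13 10 9
f 9 12 11
f 11 13 9
f 10 16 12
f 14 10 13
f 14 16 10
f 12 16 11
f 15 13 11
f 11 16 15
f 15 14 13
f 16 14 15



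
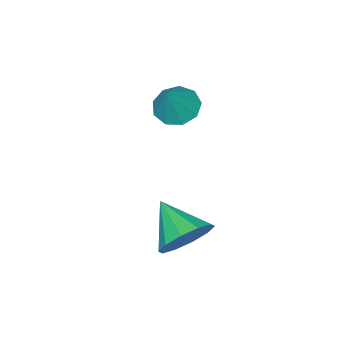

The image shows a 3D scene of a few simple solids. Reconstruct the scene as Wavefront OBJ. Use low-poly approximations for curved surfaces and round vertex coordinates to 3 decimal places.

v 3.323 1.824 -3.427
v 3.895 2.113 -2.712
v 3.037 0.476 -2.653
v 3.344 2.298 -2.593
v 2.785 2.303 -2.792
v 2.432 2.124 -3.234
v 2.419 1.831 -3.749
v 2.751 1.535 -4.142
v 3.302 1.349 -4.261
v 3.861 1.345 -4.062
v 4.214 1.524 -3.62
v 4.227 1.817 -3.104
v 0.669 -1.057 -0.467
v 1.033 -0.471 -0.831
v 1.431 -0.763 0.767
v 0.588 -0.292 -0.599
v 0.18 -0.471 -0.304
v 0.001 -0.924 -0.086
v 0.135 -1.439 -0.046
v 0.518 -1.775 -0.203
v 0.972 -1.775 -0.484
v 1.284 -1.439 -0.756
v 1.308 -0.924 -0.894
f 2 1 4
f 2 4 3
f 4 1 5
f 4 5 3
f 5 1 6
f 5 6 3
f 6 1 7
f 6 7 3
f 7 1 8
f 7 8 3
f 8 1 9
f 8 9 3
f 9 1 10
f 9 10 3
f 10 1 11
f 10 11 3
f 11 1 12
f 11 12 3
f 12 1 2
f 12 2 3
f 14 13 16
f 14 16 15
f 16 13 17
f 16 17 15
f 17 13 18
f 17 18 15
f 18 13 19
f 18 19 15
f 19 13 20
f 19 20 15
f 20 13 21
f 20 21 15
f 21 13 22
f 21 22 15
f 22 13 23
f 22 23 15
f 23 13 14
f 23 14 15



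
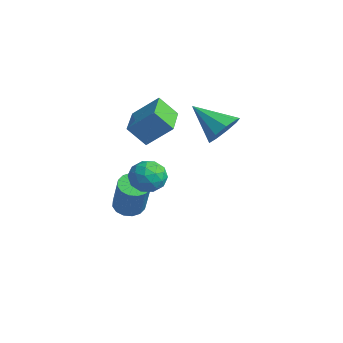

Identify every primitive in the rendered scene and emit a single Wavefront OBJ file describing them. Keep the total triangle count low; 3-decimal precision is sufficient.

v -1.145 -1.063 -2.208
v -0.541 -0.831 -2.547
v 0.589 -1.126 -0.73
v -0.015 -1.357 -0.392
v -0.697 -0.52 -2.4
v 0.434 -0.814 -0.583
v -0.972 -0.354 -2.201
v 0.159 -0.648 -0.385
v -1.294 -0.378 -2.005
v -0.163 -0.672 -0.188
v -1.576 -0.585 -1.863
v -0.445 -0.88 -0.046
v -1.743 -0.921 -1.814
v -0.612 -1.215 0.003
v -1.749 -1.294 -1.87
v -0.619 -1.589 -0.053
v -1.594 -1.606 -2.017
v -0.463 -1.9 -0.2
v -1.319 -1.772 -2.215
v -0.188 -2.066 -0.399
v -0.997 -1.748 -2.412
v 0.134 -2.042 -0.595
v -0.715 -1.54 -2.554
v 0.416 -1.835 -0.737
v -0.548 -1.205 -2.603
v 0.583 -1.499 -0.786
v 3.163 -1.516 1.22
v 3.675 -2.21 1.228
v 2.185 -2.23 1.912
v 2.697 -2.924 1.92
v 2.903 -2.231 2.389
v 3.507 -1.789 1.962
v 2.353 -2.651 1.178
v 2.957 -2.209 0.751
v 3.174 -2.911 1.202
v 3.514 -2.652 1.951
v 2.346 -1.788 1.189
v 2.686 -1.529 1.938
v 3.505 -1.8 1.163
v 2.355 -2.64 1.977
v 2.476 -2.232 2.253
v 2.777 -2.64 2.257
v 3.406 -1.553 1.595
v 3.707 -1.961 1.599
v 3.253 -1.973 2.282
v 2.153 -2.479 1.541
v 2.454 -2.887 1.545
v 3.083 -1.8 0.883
v 3.384 -2.208 0.887
v 2.607 -2.467 0.858
v 3.511 -2.62 1.153
v 2.936 -3.04 1.559
v 2.734 -2.879 1.123
v 3.089 -2.62 0.872
v 3.711 -2.468 1.593
v 3.136 -2.887 1.999
v 3.257 -2.48 2.275
v 3.613 -2.221 2.024
v 3.417 -2.88 1.577
v 2.724 -1.553 1.141
v 2.149 -1.972 1.547
v 2.247 -2.219 1.116
v 2.603 -1.96 0.865
v 2.924 -1.4 1.581
v 2.349 -1.82 1.987
v 2.771 -1.82 2.268
v 3.126 -1.561 2.017
v 2.443 -1.56 1.563
v -0.469 3.24 1.648
v 0.138 2.481 1.776
v -1.791 2.38 2.812
v 0.249 2.945 2.247
v 0.025 3.547 2.437
v -0.43 4.006 2.258
v -0.903 4.106 1.794
v -1.173 3.801 1.262
v -1.113 3.233 0.91
v -0.752 2.669 0.904
v -0.258 2.371 1.246
v -1.692 -0.865 2.135
v -1.009 0.106 3.177
v -3.33 0.228 2.19
v -2.647 1.199 3.232
v -1.253 -0.159 1.188
v -0.57 0.812 2.23
v -2.891 0.934 1.243
v -2.208 1.905 2.285
f 2 1 5
f 2 5 3
f 3 5 6
f 3 6 4
f 5 1 7
f 5 7 6
f 6 7 8
f 6 8 4
f 7 1 9
f 7 9 8
f 8 9 10
f 8 10 4
f 9 1 11
f 9 11 10
f 10 11 12
f 10 12 4
f 11 1 13
f 11 13 12
f 12 13 14
f 12 14 4
f 13 1 15
f 13 15 14
f 14 15 16
f 14 16 4
f 15 1 17
f 15 17 16
f 16 17 18
f 16 18 4
f 17 1 19
f 17 19 18
f 18 19 20
f 18 20 4
f 19 1 21
f 19 21 20
f 20 21 22
f 20 22 4
f 21 1 23
f 21 23 22
f 22 23 24
f 22 24 4
f 23 1 25
f 23 25 24
f 24 25 26
f 24 26 4
f 25 1 2
f 25 2 26
f 26 2 3
f 26 3 4
f 27 64 43
f 64 38 67
f 43 67 32
f 64 67 43
f 27 43 39
f 43 32 44
f 39 44 28
f 43 44 39
f 27 39 48
f 39 28 49
f 48 49 34
f 39 49 48
f 27 48 60
f 48 34 63
f 60 63 37
f 48 63 60
f 27 60 64
f 60 37 68
f 64 68 38
f 60 68 64
f 28 44 55
f 44 32 58
f 55 58 36
f 44 58 55
f 32 67 45
f 67 38 66
f 45 66 31
f 67 66 45
f 38 68 65
f 68 37 61
f 65 61 29
f 68 61 65
f 37 63 62
f 63 34 50
f 62 50 33
f 63 50 62
f 34 49 54
f 49 28 51
f 54 51 35
f 49 51 54
f 30 56 42
f 56 36 57
f 42 57 31
f 56 57 42
f 30 42 40
f 42 31 41
f 40 41 29
f 42 41 40
f 30 40 47
f 40 29 46
f 47 46 33
f 40 46 47
f 30 47 52
f 47 33 53
f 52 53 35
f 47 53 52
f 30 52 56
f 52 35 59
f 56 59 36
f 52 59 56
f 31 57 45
f 57 36 58
f 45 58 32
f 57 58 45
f 29 41 65
f 41 31 66
f 65 66 38
f 41 66 65
f 33 46 62
f 46 29 61
f 62 61 37
f 46 61 62
f 35 53 54
f 53 33 50
f 54 50 34
f 53 50 54
f 36 59 55
f 59 35 51
f 55 51 28
f 59 51 55
f 70 69 72
f 70 72 71
f 72 69 73
f 72 73 71
f 73 69 74
f 73 74 71
f 74 69 75
f 74 75 71
f 75 69 76
f 75 76 71
f 76 69 77
f 76 77 71
f 77 69 78
f 77 78 71
f 78 69 79
f 78 79 71
f 79 69 70
f 79 70 71
f 81 83 80
f 84 81 80
f 80 83 82
f 82 84 80
f 81 87 83
f 85 81 84
f 85 87 81
f 83 87 82
f 86 84 82
f 82 87 86
f 86 85 84
f 87 85 86

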